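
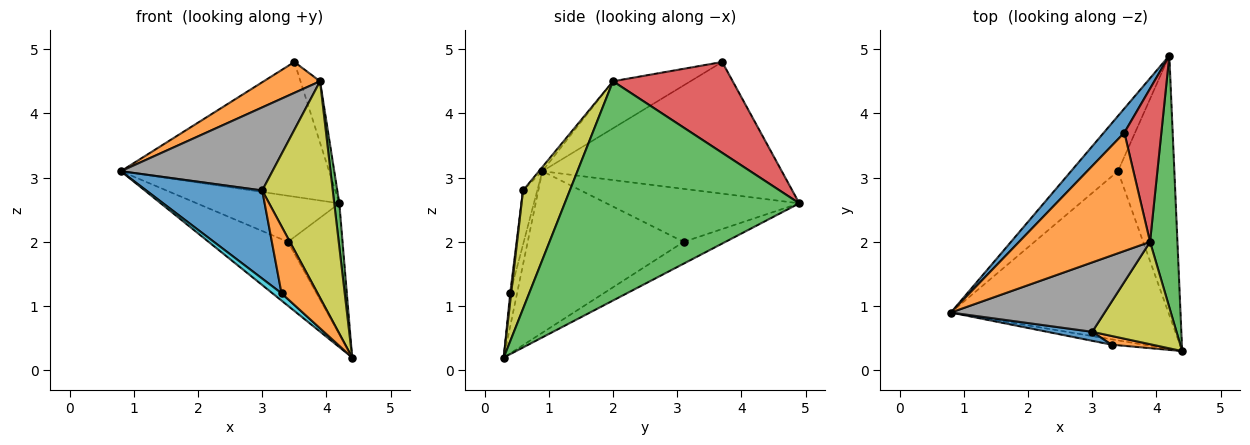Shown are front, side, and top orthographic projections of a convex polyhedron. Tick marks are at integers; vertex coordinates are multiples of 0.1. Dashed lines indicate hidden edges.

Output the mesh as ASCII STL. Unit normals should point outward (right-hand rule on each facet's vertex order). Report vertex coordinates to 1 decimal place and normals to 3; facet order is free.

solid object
 facet normal -0.749 0.652 0.117
  outer loop
   vertex 3.5 3.7 4.8
   vertex 4.2 4.9 2.6
   vertex 0.8 0.9 3.1
  endloop
 endfacet
 facet normal -0.328 -0.239 0.914
  outer loop
   vertex 3.9 2.0 4.5
   vertex 3.5 3.7 4.8
   vertex 0.8 0.9 3.1
  endloop
 endfacet
 facet normal 0.992 -0.021 0.124
  outer loop
   vertex 3.9 2.0 4.5
   vertex 4.4 0.3 0.2
   vertex 4.2 4.9 2.6
  endloop
 endfacet
 facet normal 0.916 0.150 0.373
  outer loop
   vertex 3.9 2.0 4.5
   vertex 4.2 4.9 2.6
   vertex 3.5 3.7 4.8
  endloop
 endfacet
 facet normal -0.571 0.290 -0.768
  outer loop
   vertex 3.4 3.1 2.0
   vertex 4.4 0.3 0.2
   vertex 0.8 0.9 3.1
  endloop
 endfacet
 facet normal -0.655 0.484 -0.580
  outer loop
   vertex 3.4 3.1 2.0
   vertex 0.8 0.9 3.1
   vertex 4.2 4.9 2.6
  endloop
 endfacet
 facet normal -0.326 0.426 -0.844
  outer loop
   vertex 3.4 3.1 2.0
   vertex 4.2 4.9 2.6
   vertex 4.4 0.3 0.2
  endloop
 endfacet
 facet normal -0.017 -0.767 0.641
  outer loop
   vertex 3.0 0.6 2.8
   vertex 3.9 2.0 4.5
   vertex 0.8 0.9 3.1
  endloop
 endfacet
 facet normal 0.514 -0.775 0.366
  outer loop
   vertex 3.0 0.6 2.8
   vertex 4.4 0.3 0.2
   vertex 3.9 2.0 4.5
  endloop
 endfacet
 facet normal -0.521 -0.689 -0.504
  outer loop
   vertex 3.3 0.4 1.2
   vertex 0.8 0.9 3.1
   vertex 4.4 0.3 0.2
  endloop
 endfacet
 facet normal -0.121 -0.988 0.101
  outer loop
   vertex 3.3 0.4 1.2
   vertex 3.0 0.6 2.8
   vertex 0.8 0.9 3.1
  endloop
 endfacet
 facet normal 0.027 -0.991 0.129
  outer loop
   vertex 3.3 0.4 1.2
   vertex 4.4 0.3 0.2
   vertex 3.0 0.6 2.8
  endloop
 endfacet
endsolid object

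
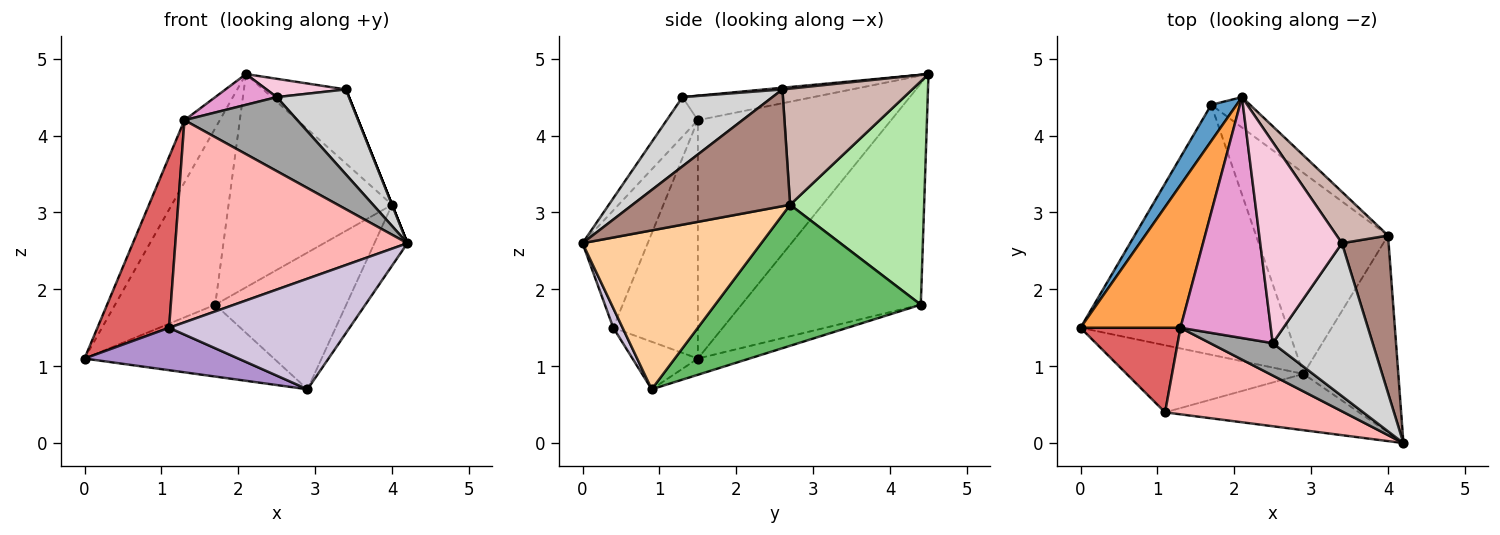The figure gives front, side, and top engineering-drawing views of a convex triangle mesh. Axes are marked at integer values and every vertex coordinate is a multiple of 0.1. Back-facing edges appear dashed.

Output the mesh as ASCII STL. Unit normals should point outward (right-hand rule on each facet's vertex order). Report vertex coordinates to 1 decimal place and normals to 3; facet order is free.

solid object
 facet normal -0.869 0.485 0.100
  outer loop
   vertex 1.7 4.4 1.8
   vertex 0.0 1.5 1.1
   vertex 2.1 4.5 4.8
  endloop
 endfacet
 facet normal -0.075 0.275 -0.958
  outer loop
   vertex 1.7 4.4 1.8
   vertex 2.9 0.9 0.7
   vertex 0.0 1.5 1.1
  endloop
 endfacet
 facet normal -0.909 0.166 0.381
  outer loop
   vertex 1.3 1.5 4.2
   vertex 2.1 4.5 4.8
   vertex 0.0 1.5 1.1
  endloop
 endfacet
 facet normal 0.848 0.157 -0.506
  outer loop
   vertex 4.0 2.7 3.1
   vertex 4.2 0.0 2.6
   vertex 2.9 0.9 0.7
  endloop
 endfacet
 facet normal 0.662 0.422 -0.620
  outer loop
   vertex 4.0 2.7 3.1
   vertex 2.9 0.9 0.7
   vertex 1.7 4.4 1.8
  endloop
 endfacet
 facet normal 0.630 0.769 -0.110
  outer loop
   vertex 4.0 2.7 3.1
   vertex 1.7 4.4 1.8
   vertex 2.1 4.5 4.8
  endloop
 endfacet
 facet normal -0.727 -0.616 0.305
  outer loop
   vertex 1.1 0.4 1.5
   vertex 1.3 1.5 4.2
   vertex 0.0 1.5 1.1
  endloop
 endfacet
 facet normal -0.250 -0.890 0.381
  outer loop
   vertex 1.1 0.4 1.5
   vertex 4.2 0.0 2.6
   vertex 1.3 1.5 4.2
  endloop
 endfacet
 facet normal -0.222 -0.521 -0.824
  outer loop
   vertex 1.1 0.4 1.5
   vertex 0.0 1.5 1.1
   vertex 2.9 0.9 0.7
  endloop
 endfacet
 facet normal 0.046 -0.890 -0.453
  outer loop
   vertex 1.1 0.4 1.5
   vertex 2.9 0.9 0.7
   vertex 4.2 0.0 2.6
  endloop
 endfacet
 facet normal 0.928 0.000 0.371
  outer loop
   vertex 3.4 2.6 4.6
   vertex 4.2 0.0 2.6
   vertex 4.0 2.7 3.1
  endloop
 endfacet
 facet normal 0.790 0.504 0.350
  outer loop
   vertex 3.4 2.6 4.6
   vertex 4.0 2.7 3.1
   vertex 2.1 4.5 4.8
  endloop
 endfacet
 facet normal -0.260 -0.122 0.958
  outer loop
   vertex 2.5 1.3 4.5
   vertex 2.1 4.5 4.8
   vertex 1.3 1.5 4.2
  endloop
 endfacet
 facet normal 0.020 -0.091 0.996
  outer loop
   vertex 2.5 1.3 4.5
   vertex 3.4 2.6 4.6
   vertex 2.1 4.5 4.8
  endloop
 endfacet
 facet normal -0.245 -0.888 0.388
  outer loop
   vertex 2.5 1.3 4.5
   vertex 1.3 1.5 4.2
   vertex 4.2 0.0 2.6
  endloop
 endfacet
 facet normal 0.518 -0.416 0.748
  outer loop
   vertex 2.5 1.3 4.5
   vertex 4.2 0.0 2.6
   vertex 3.4 2.6 4.6
  endloop
 endfacet
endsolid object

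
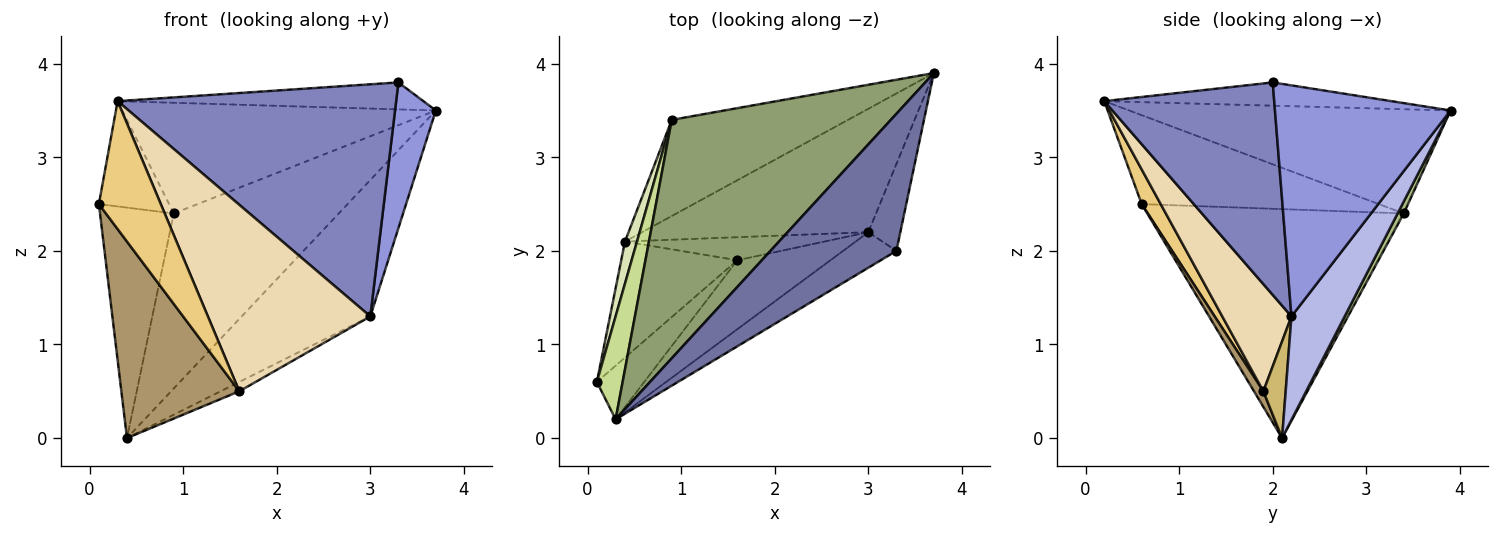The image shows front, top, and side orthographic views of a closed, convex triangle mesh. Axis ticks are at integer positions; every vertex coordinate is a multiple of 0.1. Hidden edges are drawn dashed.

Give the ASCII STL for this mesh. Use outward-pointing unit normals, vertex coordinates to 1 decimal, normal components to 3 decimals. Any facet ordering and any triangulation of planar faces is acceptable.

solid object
 facet normal -0.178 0.190 0.965
  outer loop
   vertex 0.3 0.2 3.6
   vertex 3.3 2.0 3.8
   vertex 3.7 3.9 3.5
  endloop
 endfacet
 facet normal 0.516 -0.846 -0.130
  outer loop
   vertex 3.0 2.2 1.3
   vertex 3.3 2.0 3.8
   vertex 0.3 0.2 3.6
  endloop
 endfacet
 facet normal 0.965 -0.224 -0.134
  outer loop
   vertex 3.0 2.2 1.3
   vertex 3.7 3.9 3.5
   vertex 3.3 2.0 3.8
  endloop
 endfacet
 facet normal 0.293 0.709 -0.641
  outer loop
   vertex 3.0 2.2 1.3
   vertex 0.4 2.1 0.0
   vertex 3.7 3.9 3.5
  endloop
 endfacet
 facet normal -0.396 0.387 0.833
  outer loop
   vertex 0.9 3.4 2.4
   vertex 0.3 0.2 3.6
   vertex 3.7 3.9 3.5
  endloop
 endfacet
 facet normal 0.033 0.876 -0.481
  outer loop
   vertex 0.9 3.4 2.4
   vertex 3.7 3.9 3.5
   vertex 0.4 2.1 0.0
  endloop
 endfacet
 facet normal -0.924 0.274 0.267
  outer loop
   vertex 0.9 3.4 2.4
   vertex 0.1 0.6 2.5
   vertex 0.3 0.2 3.6
  endloop
 endfacet
 facet normal -0.960 0.276 0.050
  outer loop
   vertex 0.9 3.4 2.4
   vertex 0.4 2.1 0.0
   vertex 0.1 0.6 2.5
  endloop
 endfacet
 facet normal 0.068 -0.859 -0.507
  outer loop
   vertex 1.6 1.9 0.5
   vertex 0.1 0.6 2.5
   vertex 0.4 2.1 0.0
  endloop
 endfacet
 facet normal 0.409 0.343 -0.845
  outer loop
   vertex 1.6 1.9 0.5
   vertex 0.4 2.1 0.0
   vertex 3.0 2.2 1.3
  endloop
 endfacet
 facet normal 0.273 -0.887 -0.372
  outer loop
   vertex 1.6 1.9 0.5
   vertex 0.3 0.2 3.6
   vertex 0.1 0.6 2.5
  endloop
 endfacet
 facet normal 0.371 -0.871 -0.322
  outer loop
   vertex 1.6 1.9 0.5
   vertex 3.0 2.2 1.3
   vertex 0.3 0.2 3.6
  endloop
 endfacet
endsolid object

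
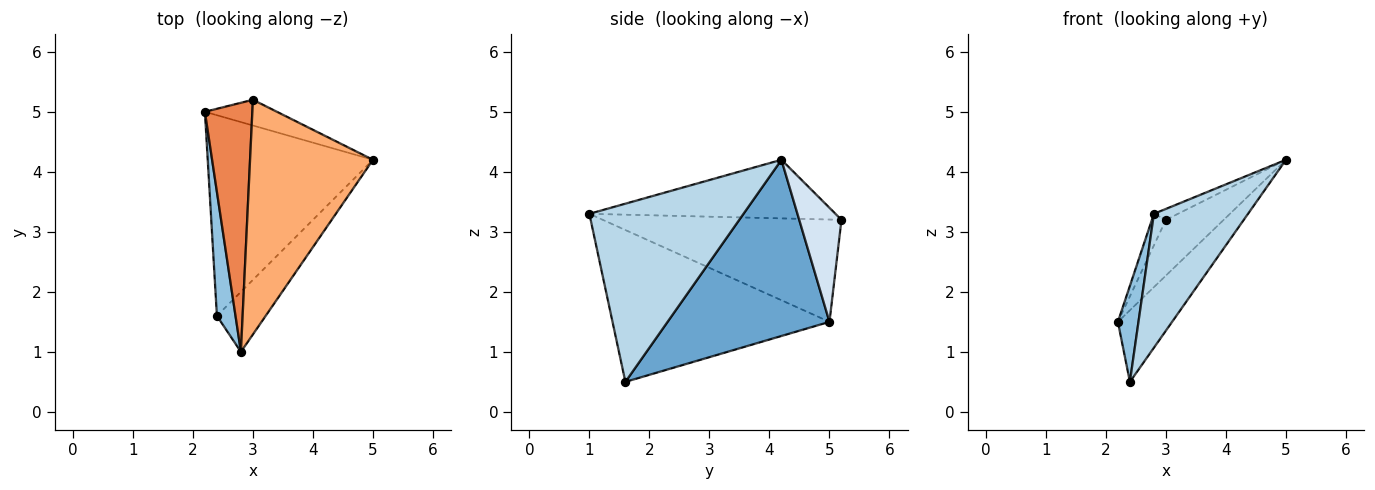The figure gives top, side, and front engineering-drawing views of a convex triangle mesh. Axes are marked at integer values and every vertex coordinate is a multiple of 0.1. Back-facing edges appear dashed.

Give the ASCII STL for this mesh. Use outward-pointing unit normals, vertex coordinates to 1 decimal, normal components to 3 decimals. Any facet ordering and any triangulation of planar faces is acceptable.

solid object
 facet normal 0.709 0.237 -0.665
  outer loop
   vertex 2.4 1.6 0.5
   vertex 2.2 5.0 1.5
   vertex 5.0 4.2 4.2
  endloop
 endfacet
 facet normal -0.988 -0.094 0.121
  outer loop
   vertex 2.4 1.6 0.5
   vertex 2.8 1.0 3.3
   vertex 2.2 5.0 1.5
  endloop
 endfacet
 facet normal 0.831 -0.507 -0.227
  outer loop
   vertex 2.4 1.6 0.5
   vertex 5.0 4.2 4.2
   vertex 2.8 1.0 3.3
  endloop
 endfacet
 facet normal 0.553 0.757 -0.349
  outer loop
   vertex 3.0 5.2 3.2
   vertex 5.0 4.2 4.2
   vertex 2.2 5.0 1.5
  endloop
 endfacet
 facet normal -0.906 0.053 0.420
  outer loop
   vertex 3.0 5.2 3.2
   vertex 2.2 5.0 1.5
   vertex 2.8 1.0 3.3
  endloop
 endfacet
 facet normal -0.430 0.042 0.902
  outer loop
   vertex 3.0 5.2 3.2
   vertex 2.8 1.0 3.3
   vertex 5.0 4.2 4.2
  endloop
 endfacet
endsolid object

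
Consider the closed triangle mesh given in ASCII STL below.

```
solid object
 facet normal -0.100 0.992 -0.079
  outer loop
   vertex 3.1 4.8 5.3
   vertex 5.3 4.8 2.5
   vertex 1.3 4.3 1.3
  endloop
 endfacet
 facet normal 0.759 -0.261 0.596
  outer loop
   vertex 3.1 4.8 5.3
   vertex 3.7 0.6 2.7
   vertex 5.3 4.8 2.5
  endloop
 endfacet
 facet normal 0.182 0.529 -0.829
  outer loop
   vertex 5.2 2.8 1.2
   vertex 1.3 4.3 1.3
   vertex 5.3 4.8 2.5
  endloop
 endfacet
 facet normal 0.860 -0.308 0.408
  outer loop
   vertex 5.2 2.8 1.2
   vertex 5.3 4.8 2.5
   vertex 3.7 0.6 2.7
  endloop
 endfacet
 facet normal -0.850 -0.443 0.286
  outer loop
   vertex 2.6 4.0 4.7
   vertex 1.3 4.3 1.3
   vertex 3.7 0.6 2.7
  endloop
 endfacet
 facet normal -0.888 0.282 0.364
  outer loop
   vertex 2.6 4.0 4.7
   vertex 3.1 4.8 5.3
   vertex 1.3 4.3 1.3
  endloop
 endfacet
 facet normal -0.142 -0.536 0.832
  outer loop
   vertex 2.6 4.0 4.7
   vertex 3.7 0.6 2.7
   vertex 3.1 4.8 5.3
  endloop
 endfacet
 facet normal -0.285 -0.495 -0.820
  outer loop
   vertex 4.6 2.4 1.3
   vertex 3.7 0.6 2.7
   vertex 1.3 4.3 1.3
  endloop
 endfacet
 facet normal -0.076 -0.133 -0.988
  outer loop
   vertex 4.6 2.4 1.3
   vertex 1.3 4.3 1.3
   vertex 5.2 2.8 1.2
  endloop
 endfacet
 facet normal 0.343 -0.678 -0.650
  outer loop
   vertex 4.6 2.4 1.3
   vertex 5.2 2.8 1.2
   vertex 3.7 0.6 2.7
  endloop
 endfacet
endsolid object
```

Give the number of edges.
15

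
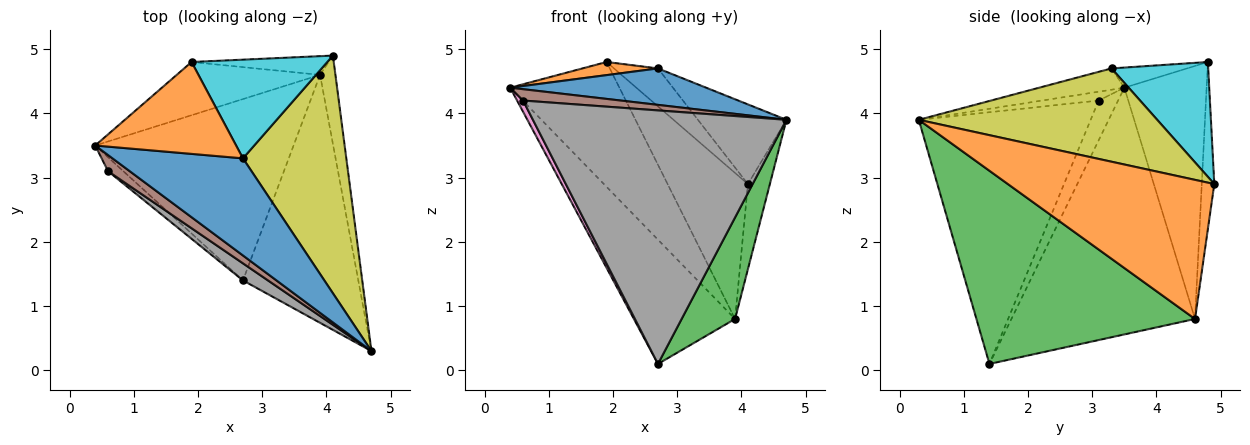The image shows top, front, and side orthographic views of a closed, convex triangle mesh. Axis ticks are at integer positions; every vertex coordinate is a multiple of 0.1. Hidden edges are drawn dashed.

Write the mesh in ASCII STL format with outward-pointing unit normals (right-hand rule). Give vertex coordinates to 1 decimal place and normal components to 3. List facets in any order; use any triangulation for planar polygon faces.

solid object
 facet normal -0.716 0.395 -0.576
  outer loop
   vertex 3.9 4.6 0.8
   vertex 2.7 1.4 0.1
   vertex 0.4 3.5 4.4
  endloop
 endfacet
 facet normal 0.988 0.105 -0.109
  outer loop
   vertex 3.9 4.6 0.8
   vertex 4.1 4.9 2.9
   vertex 4.7 0.3 3.9
  endloop
 endfacet
 facet normal 0.840 -0.205 -0.502
  outer loop
   vertex 3.9 4.6 0.8
   vertex 4.7 0.3 3.9
   vertex 2.7 1.4 0.1
  endloop
 endfacet
 facet normal -0.569 0.756 -0.322
  outer loop
   vertex 1.9 4.8 4.8
   vertex 3.9 4.6 0.8
   vertex 0.4 3.5 4.4
  endloop
 endfacet
 facet normal -0.153 0.980 -0.125
  outer loop
   vertex 1.9 4.8 4.8
   vertex 4.1 4.9 2.9
   vertex 3.9 4.6 0.8
  endloop
 endfacet
 facet normal -0.316 -0.546 0.776
  outer loop
   vertex 0.6 3.1 4.2
   vertex 4.7 0.3 3.9
   vertex 0.4 3.5 4.4
  endloop
 endfacet
 facet normal -0.897 -0.276 -0.345
  outer loop
   vertex 0.6 3.1 4.2
   vertex 0.4 3.5 4.4
   vertex 2.7 1.4 0.1
  endloop
 endfacet
 facet normal -0.560 -0.826 0.056
  outer loop
   vertex 0.6 3.1 4.2
   vertex 2.7 1.4 0.1
   vertex 4.7 0.3 3.9
  endloop
 endfacet
 facet normal 0.650 0.241 0.720
  outer loop
   vertex 2.7 3.3 4.7
   vertex 4.7 0.3 3.9
   vertex 4.1 4.9 2.9
  endloop
 endfacet
 facet normal 0.620 0.282 0.732
  outer loop
   vertex 2.7 3.3 4.7
   vertex 4.1 4.9 2.9
   vertex 1.9 4.8 4.8
  endloop
 endfacet
 facet normal -0.151 -0.347 0.925
  outer loop
   vertex 2.7 3.3 4.7
   vertex 0.4 3.5 4.4
   vertex 4.7 0.3 3.9
  endloop
 endfacet
 facet normal -0.140 -0.140 0.980
  outer loop
   vertex 2.7 3.3 4.7
   vertex 1.9 4.8 4.8
   vertex 0.4 3.5 4.4
  endloop
 endfacet
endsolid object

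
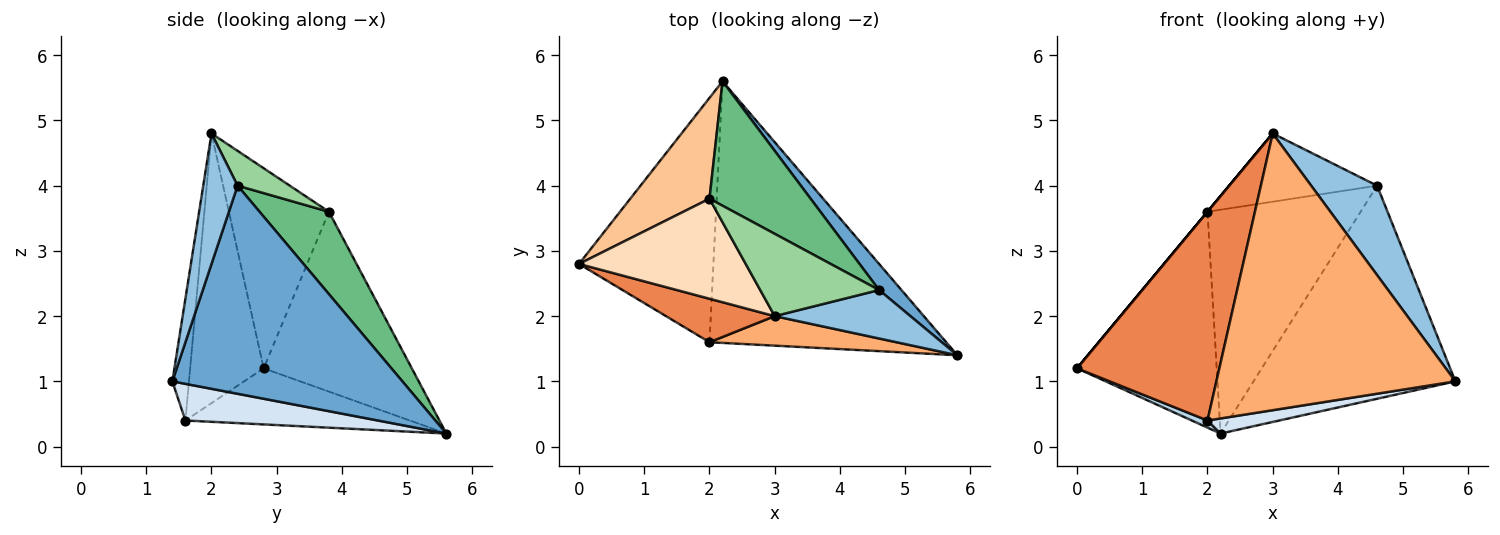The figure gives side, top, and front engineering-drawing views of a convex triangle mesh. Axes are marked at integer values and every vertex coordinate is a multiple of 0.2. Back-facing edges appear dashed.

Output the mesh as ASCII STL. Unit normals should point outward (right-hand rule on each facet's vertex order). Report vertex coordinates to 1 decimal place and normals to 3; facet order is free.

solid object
 facet normal 0.749 0.657 0.081
  outer loop
   vertex 4.6 2.4 4.0
   vertex 5.8 1.4 1.0
   vertex 2.2 5.6 0.2
  endloop
 endfacet
 facet normal 0.416 -0.799 0.433
  outer loop
   vertex 4.6 2.4 4.0
   vertex 3.0 2.0 4.8
   vertex 5.8 1.4 1.0
  endloop
 endfacet
 facet normal -0.385 -0.027 -0.922
  outer loop
   vertex 2.0 1.6 0.4
   vertex 0.0 2.8 1.2
   vertex 2.2 5.6 0.2
  endloop
 endfacet
 facet normal 0.153 -0.057 -0.987
  outer loop
   vertex 2.0 1.6 0.4
   vertex 2.2 5.6 0.2
   vertex 5.8 1.4 1.0
  endloop
 endfacet
 facet normal -0.451 -0.874 0.182
  outer loop
   vertex 2.0 1.6 0.4
   vertex 3.0 2.0 4.8
   vertex 0.0 2.8 1.2
  endloop
 endfacet
 facet normal -0.069 -0.992 0.106
  outer loop
   vertex 2.0 1.6 0.4
   vertex 5.8 1.4 1.0
   vertex 3.0 2.0 4.8
  endloop
 endfacet
 facet normal -0.693 0.653 0.305
  outer loop
   vertex 2.0 3.8 3.6
   vertex 2.2 5.6 0.2
   vertex 0.0 2.8 1.2
  endloop
 endfacet
 facet normal -0.768 0.000 0.640
  outer loop
   vertex 2.0 3.8 3.6
   vertex 0.0 2.8 1.2
   vertex 3.0 2.0 4.8
  endloop
 endfacet
 facet normal 0.368 0.813 0.452
  outer loop
   vertex 2.0 3.8 3.6
   vertex 4.6 2.4 4.0
   vertex 2.2 5.6 0.2
  endloop
 endfacet
 facet normal 0.220 0.623 0.751
  outer loop
   vertex 2.0 3.8 3.6
   vertex 3.0 2.0 4.8
   vertex 4.6 2.4 4.0
  endloop
 endfacet
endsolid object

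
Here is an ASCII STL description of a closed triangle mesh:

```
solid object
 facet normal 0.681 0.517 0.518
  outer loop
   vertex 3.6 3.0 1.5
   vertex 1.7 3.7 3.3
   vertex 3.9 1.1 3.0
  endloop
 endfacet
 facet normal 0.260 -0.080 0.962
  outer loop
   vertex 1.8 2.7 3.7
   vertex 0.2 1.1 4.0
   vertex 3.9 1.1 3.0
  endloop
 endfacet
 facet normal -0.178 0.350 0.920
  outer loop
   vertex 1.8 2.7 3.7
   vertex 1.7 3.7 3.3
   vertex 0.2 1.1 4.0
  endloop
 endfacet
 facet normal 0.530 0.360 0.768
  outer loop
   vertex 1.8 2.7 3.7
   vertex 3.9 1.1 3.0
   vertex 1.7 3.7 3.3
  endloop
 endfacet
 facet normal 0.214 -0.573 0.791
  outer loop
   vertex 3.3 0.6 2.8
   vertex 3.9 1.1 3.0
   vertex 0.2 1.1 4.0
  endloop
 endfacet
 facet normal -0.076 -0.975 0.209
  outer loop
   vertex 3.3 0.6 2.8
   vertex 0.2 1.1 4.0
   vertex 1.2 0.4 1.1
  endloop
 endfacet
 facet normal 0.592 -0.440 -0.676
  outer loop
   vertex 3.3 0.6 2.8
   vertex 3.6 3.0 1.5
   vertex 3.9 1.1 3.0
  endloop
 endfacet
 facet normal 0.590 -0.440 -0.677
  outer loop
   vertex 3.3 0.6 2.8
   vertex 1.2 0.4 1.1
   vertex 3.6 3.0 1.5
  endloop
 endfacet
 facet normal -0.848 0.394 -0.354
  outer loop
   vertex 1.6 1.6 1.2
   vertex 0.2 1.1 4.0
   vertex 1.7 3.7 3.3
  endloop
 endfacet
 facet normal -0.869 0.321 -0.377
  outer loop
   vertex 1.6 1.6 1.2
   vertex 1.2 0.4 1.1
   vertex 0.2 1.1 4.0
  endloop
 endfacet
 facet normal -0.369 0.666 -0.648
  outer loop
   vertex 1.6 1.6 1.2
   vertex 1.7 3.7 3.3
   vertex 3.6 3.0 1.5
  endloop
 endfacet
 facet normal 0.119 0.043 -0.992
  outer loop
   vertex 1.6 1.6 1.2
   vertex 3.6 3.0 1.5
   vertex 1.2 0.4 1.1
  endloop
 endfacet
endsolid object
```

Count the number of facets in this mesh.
12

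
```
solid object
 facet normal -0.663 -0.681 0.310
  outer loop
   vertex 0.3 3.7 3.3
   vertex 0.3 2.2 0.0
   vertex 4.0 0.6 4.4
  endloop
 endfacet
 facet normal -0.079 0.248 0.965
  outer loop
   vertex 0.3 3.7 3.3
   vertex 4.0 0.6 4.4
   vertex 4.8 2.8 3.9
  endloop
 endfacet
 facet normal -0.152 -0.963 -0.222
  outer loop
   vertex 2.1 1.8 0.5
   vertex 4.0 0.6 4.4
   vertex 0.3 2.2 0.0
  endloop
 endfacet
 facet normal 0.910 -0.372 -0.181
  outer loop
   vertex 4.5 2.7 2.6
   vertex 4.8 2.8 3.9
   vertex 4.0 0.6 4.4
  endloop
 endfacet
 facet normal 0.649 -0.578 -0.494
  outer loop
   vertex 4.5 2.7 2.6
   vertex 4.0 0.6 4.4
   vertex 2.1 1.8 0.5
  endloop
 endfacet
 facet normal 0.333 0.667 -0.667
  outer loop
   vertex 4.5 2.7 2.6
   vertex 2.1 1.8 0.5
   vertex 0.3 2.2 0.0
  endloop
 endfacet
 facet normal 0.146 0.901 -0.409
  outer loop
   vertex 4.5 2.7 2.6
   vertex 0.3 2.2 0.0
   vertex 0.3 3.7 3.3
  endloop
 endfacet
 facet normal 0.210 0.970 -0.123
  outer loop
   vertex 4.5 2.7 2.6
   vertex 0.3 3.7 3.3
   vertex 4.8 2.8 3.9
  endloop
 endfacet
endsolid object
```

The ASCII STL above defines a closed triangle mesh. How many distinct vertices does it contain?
6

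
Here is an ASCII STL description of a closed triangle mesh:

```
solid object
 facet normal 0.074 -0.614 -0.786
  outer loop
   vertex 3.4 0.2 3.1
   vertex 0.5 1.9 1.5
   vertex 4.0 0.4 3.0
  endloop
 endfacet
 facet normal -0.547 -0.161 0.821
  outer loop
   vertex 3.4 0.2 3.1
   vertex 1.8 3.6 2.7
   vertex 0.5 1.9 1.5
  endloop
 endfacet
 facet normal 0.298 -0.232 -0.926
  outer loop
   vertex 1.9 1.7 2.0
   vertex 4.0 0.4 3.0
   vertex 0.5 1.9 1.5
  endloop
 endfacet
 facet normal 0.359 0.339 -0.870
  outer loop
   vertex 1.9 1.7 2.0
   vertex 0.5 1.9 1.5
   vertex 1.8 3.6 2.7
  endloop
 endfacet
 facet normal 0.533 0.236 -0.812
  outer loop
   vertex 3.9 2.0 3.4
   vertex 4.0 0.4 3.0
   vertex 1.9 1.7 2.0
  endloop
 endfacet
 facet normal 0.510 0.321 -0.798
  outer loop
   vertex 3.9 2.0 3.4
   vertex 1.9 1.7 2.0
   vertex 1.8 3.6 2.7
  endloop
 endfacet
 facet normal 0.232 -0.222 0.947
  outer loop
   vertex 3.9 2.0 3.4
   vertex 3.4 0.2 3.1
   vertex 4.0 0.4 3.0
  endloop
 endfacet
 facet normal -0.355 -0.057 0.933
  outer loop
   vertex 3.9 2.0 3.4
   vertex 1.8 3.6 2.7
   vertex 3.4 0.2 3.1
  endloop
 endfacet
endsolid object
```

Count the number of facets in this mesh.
8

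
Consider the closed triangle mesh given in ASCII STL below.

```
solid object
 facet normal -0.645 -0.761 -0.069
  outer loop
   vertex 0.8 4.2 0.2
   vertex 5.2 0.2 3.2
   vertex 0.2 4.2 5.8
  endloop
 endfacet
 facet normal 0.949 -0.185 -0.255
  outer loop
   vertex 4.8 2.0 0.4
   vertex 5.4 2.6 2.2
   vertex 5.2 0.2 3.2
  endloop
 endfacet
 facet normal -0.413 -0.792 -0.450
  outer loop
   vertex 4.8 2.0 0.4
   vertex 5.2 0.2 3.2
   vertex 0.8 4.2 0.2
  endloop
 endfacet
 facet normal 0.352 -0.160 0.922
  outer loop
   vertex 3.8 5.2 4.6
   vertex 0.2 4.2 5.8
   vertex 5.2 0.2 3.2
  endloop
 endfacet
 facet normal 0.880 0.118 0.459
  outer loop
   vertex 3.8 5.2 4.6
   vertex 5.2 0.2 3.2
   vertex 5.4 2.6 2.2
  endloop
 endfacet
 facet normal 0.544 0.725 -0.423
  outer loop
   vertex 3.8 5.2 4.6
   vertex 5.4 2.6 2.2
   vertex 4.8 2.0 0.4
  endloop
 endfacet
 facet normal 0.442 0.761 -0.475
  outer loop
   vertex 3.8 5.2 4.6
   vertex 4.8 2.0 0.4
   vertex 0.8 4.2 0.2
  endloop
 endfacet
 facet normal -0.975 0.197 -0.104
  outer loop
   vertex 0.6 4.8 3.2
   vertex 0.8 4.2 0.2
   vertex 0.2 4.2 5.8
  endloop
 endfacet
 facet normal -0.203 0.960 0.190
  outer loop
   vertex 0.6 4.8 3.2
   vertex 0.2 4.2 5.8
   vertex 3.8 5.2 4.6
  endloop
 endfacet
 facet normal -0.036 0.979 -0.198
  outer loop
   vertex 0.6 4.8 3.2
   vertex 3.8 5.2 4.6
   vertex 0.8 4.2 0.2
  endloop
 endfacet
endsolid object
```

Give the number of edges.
15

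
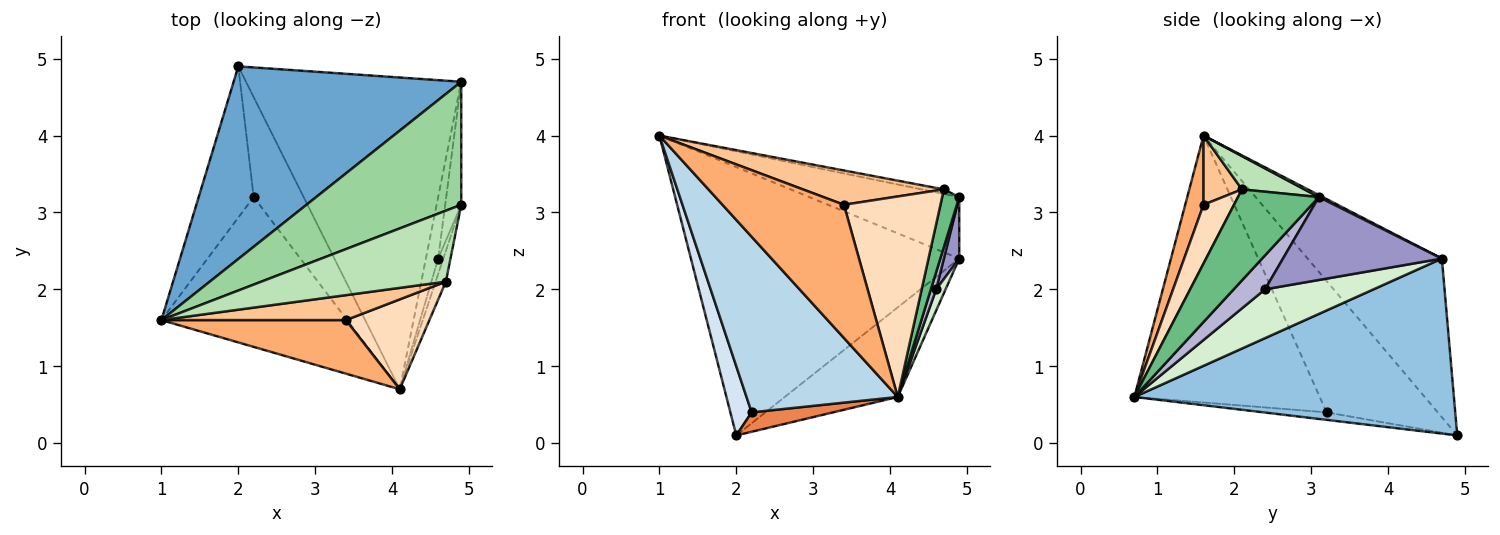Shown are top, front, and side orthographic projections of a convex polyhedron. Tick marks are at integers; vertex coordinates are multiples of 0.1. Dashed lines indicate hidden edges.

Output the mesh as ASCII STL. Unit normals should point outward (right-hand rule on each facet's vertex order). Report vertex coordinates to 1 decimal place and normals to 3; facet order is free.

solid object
 facet normal -0.377 0.753 0.540
  outer loop
   vertex 2.0 4.9 0.1
   vertex 1.0 1.6 4.0
   vertex 4.9 4.7 2.4
  endloop
 endfacet
 facet normal 0.616 0.218 -0.757
  outer loop
   vertex 2.0 4.9 0.1
   vertex 4.9 4.7 2.4
   vertex 4.1 0.7 0.6
  endloop
 endfacet
 facet normal -0.682 -0.556 -0.475
  outer loop
   vertex 2.2 3.2 0.4
   vertex 4.1 0.7 0.6
   vertex 1.0 1.6 4.0
  endloop
 endfacet
 facet normal -0.908 -0.174 -0.380
  outer loop
   vertex 2.2 3.2 0.4
   vertex 1.0 1.6 4.0
   vertex 2.0 4.9 0.1
  endloop
 endfacet
 facet normal -0.146 -0.189 -0.971
  outer loop
   vertex 2.2 3.2 0.4
   vertex 2.0 4.9 0.1
   vertex 4.1 0.7 0.6
  endloop
 endfacet
 facet normal 0.139 -0.919 0.370
  outer loop
   vertex 3.4 1.6 3.1
   vertex 1.0 1.6 4.0
   vertex 4.1 0.7 0.6
  endloop
 endfacet
 facet normal 0.215 -0.790 0.574
  outer loop
   vertex 3.4 1.6 3.1
   vertex 4.7 2.1 3.3
   vertex 1.0 1.6 4.0
  endloop
 endfacet
 facet normal 0.277 -0.877 0.393
  outer loop
   vertex 3.4 1.6 3.1
   vertex 4.1 0.7 0.6
   vertex 4.7 2.1 3.3
  endloop
 endfacet
 facet normal 0.973 -0.205 -0.110
  outer loop
   vertex 4.9 3.1 3.2
   vertex 4.7 2.1 3.3
   vertex 4.1 0.7 0.6
  endloop
 endfacet
 facet normal 0.011 0.447 0.894
  outer loop
   vertex 4.9 3.1 3.2
   vertex 4.9 4.7 2.4
   vertex 1.0 1.6 4.0
  endloop
 endfacet
 facet normal 0.177 0.063 0.982
  outer loop
   vertex 4.9 3.1 3.2
   vertex 1.0 1.6 4.0
   vertex 4.7 2.1 3.3
  endloop
 endfacet
 facet normal 0.966 -0.084 -0.243
  outer loop
   vertex 4.6 2.4 2.0
   vertex 4.1 0.7 0.6
   vertex 4.9 4.7 2.4
  endloop
 endfacet
 facet normal 0.977 -0.095 -0.189
  outer loop
   vertex 4.6 2.4 2.0
   vertex 4.9 4.7 2.4
   vertex 4.9 3.1 3.2
  endloop
 endfacet
 facet normal 0.975 -0.166 -0.147
  outer loop
   vertex 4.6 2.4 2.0
   vertex 4.9 3.1 3.2
   vertex 4.1 0.7 0.6
  endloop
 endfacet
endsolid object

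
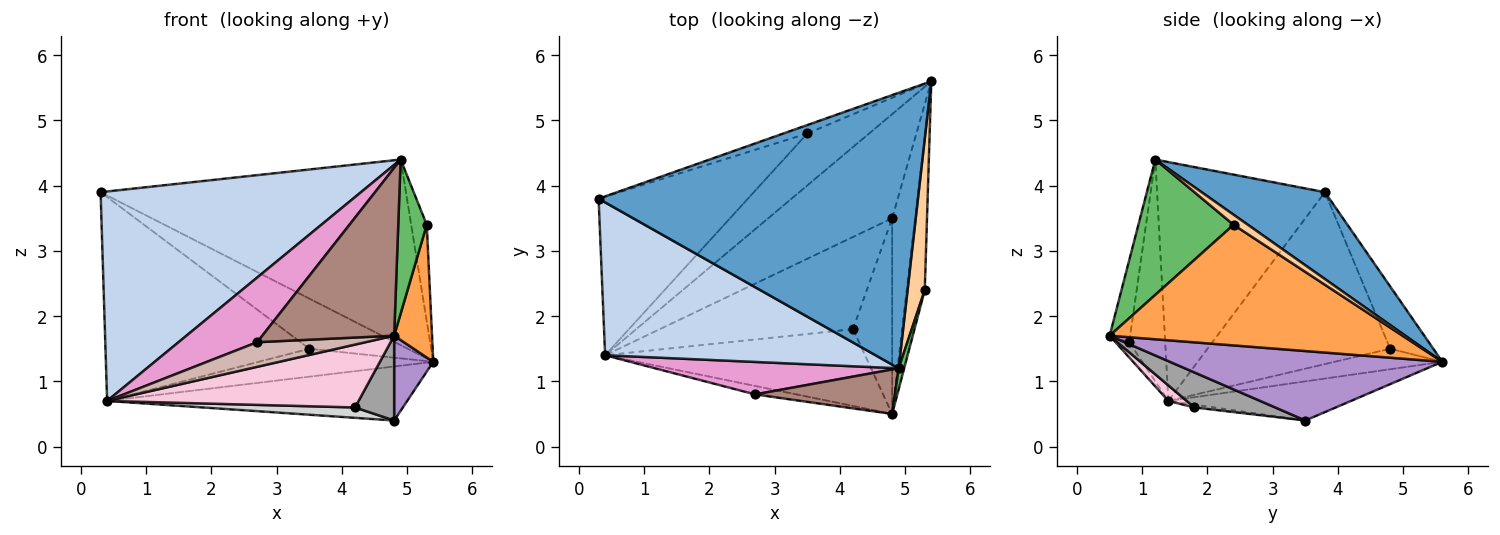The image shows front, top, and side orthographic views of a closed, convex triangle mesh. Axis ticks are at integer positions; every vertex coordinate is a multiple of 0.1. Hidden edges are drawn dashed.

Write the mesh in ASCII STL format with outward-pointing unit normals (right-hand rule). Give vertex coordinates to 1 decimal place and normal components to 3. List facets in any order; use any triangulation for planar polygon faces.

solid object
 facet normal 0.220 0.545 0.809
  outer loop
   vertex 4.9 1.2 4.4
   vertex 5.4 5.6 1.3
   vertex 0.3 3.8 3.9
  endloop
 endfacet
 facet normal -0.462 -0.716 0.523
  outer loop
   vertex 0.4 1.4 0.7
   vertex 4.9 1.2 4.4
   vertex 0.3 3.8 3.9
  endloop
 endfacet
 facet normal 0.981 -0.127 -0.147
  outer loop
   vertex 5.3 2.4 3.4
   vertex 4.8 0.5 1.7
   vertex 5.4 5.6 1.3
  endloop
 endfacet
 facet normal 0.443 0.482 0.756
  outer loop
   vertex 5.3 2.4 3.4
   vertex 5.4 5.6 1.3
   vertex 4.9 1.2 4.4
  endloop
 endfacet
 facet normal 0.957 -0.287 0.039
  outer loop
   vertex 5.3 2.4 3.4
   vertex 4.9 1.2 4.4
   vertex 4.8 0.5 1.7
  endloop
 endfacet
 facet normal -0.397 0.905 -0.152
  outer loop
   vertex 3.5 4.8 1.5
   vertex 0.3 3.8 3.9
   vertex 5.4 5.6 1.3
  endloop
 endfacet
 facet normal -0.577 0.644 -0.501
  outer loop
   vertex 3.5 4.8 1.5
   vertex 0.4 1.4 0.7
   vertex 0.3 3.8 3.9
  endloop
 endfacet
 facet normal -0.280 0.455 -0.845
  outer loop
   vertex 3.5 4.8 1.5
   vertex 5.4 5.6 1.3
   vertex 0.4 1.4 0.7
  endloop
 endfacet
 facet normal 0.941 -0.135 -0.312
  outer loop
   vertex 4.8 3.5 0.4
   vertex 5.4 5.6 1.3
   vertex 4.8 0.5 1.7
  endloop
 endfacet
 facet normal -0.270 0.443 -0.855
  outer loop
   vertex 4.8 3.5 0.4
   vertex 0.4 1.4 0.7
   vertex 5.4 5.6 1.3
  endloop
 endfacet
 facet normal -0.149 -0.956 0.253
  outer loop
   vertex 2.7 0.8 1.6
   vertex 4.8 0.5 1.7
   vertex 4.9 1.2 4.4
  endloop
 endfacet
 facet normal -0.119 -0.939 -0.322
  outer loop
   vertex 2.7 0.8 1.6
   vertex 0.4 1.4 0.7
   vertex 4.8 0.5 1.7
  endloop
 endfacet
 facet normal -0.378 -0.827 0.415
  outer loop
   vertex 2.7 0.8 1.6
   vertex 4.9 1.2 4.4
   vertex 0.4 1.4 0.7
  endloop
 endfacet
 facet normal 0.046 -0.633 -0.773
  outer loop
   vertex 4.2 1.8 0.6
   vertex 4.8 0.5 1.7
   vertex 0.4 1.4 0.7
  endloop
 endfacet
 facet normal 0.634 -0.307 -0.709
  outer loop
   vertex 4.2 1.8 0.6
   vertex 4.8 3.5 0.4
   vertex 4.8 0.5 1.7
  endloop
 endfacet
 facet normal -0.014 -0.112 -0.994
  outer loop
   vertex 4.2 1.8 0.6
   vertex 0.4 1.4 0.7
   vertex 4.8 3.5 0.4
  endloop
 endfacet
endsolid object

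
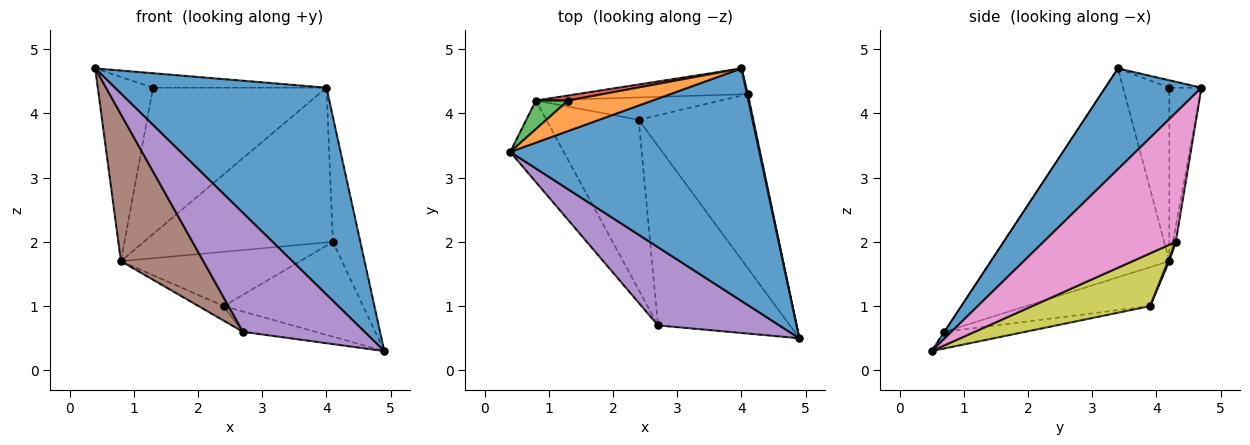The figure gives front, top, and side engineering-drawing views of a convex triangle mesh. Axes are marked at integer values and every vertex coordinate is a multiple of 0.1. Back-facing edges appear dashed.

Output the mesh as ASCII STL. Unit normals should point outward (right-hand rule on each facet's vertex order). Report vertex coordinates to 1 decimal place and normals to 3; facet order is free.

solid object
 facet normal 0.289 -0.636 0.715
  outer loop
   vertex 4.0 4.7 4.4
   vertex 0.4 3.4 4.7
   vertex 4.9 0.5 0.3
  endloop
 endfacet
 facet normal -0.079 0.427 0.901
  outer loop
   vertex 1.3 4.2 4.4
   vertex 0.4 3.4 4.7
   vertex 4.0 4.7 4.4
  endloop
 endfacet
 facet normal -0.637 0.761 0.118
  outer loop
   vertex 0.8 4.2 1.7
   vertex 0.4 3.4 4.7
   vertex 1.3 4.2 4.4
  endloop
 endfacet
 facet normal -0.182 0.983 0.034
  outer loop
   vertex 0.8 4.2 1.7
   vertex 1.3 4.2 4.4
   vertex 4.0 4.7 4.4
  endloop
 endfacet
 facet normal -0.001 -0.835 0.550
  outer loop
   vertex 2.7 0.7 0.6
   vertex 4.9 0.5 0.3
   vertex 0.4 3.4 4.7
  endloop
 endfacet
 facet normal -0.884 -0.409 -0.227
  outer loop
   vertex 2.7 0.7 0.6
   vertex 0.4 3.4 4.7
   vertex 0.8 4.2 1.7
  endloop
 endfacet
 facet normal 0.979 0.203 0.007
  outer loop
   vertex 4.1 4.3 2.0
   vertex 4.0 4.7 4.4
   vertex 4.9 0.5 0.3
  endloop
 endfacet
 facet normal -0.015 0.986 -0.165
  outer loop
   vertex 4.1 4.3 2.0
   vertex 0.8 4.2 1.7
   vertex 4.0 4.7 4.4
  endloop
 endfacet
 facet normal 0.375 0.443 -0.814
  outer loop
   vertex 2.4 3.9 1.0
   vertex 4.1 4.3 2.0
   vertex 4.9 0.5 0.3
  endloop
 endfacet
 facet normal 0.007 0.925 -0.381
  outer loop
   vertex 2.4 3.9 1.0
   vertex 0.8 4.2 1.7
   vertex 4.1 4.3 2.0
  endloop
 endfacet
 facet normal -0.124 0.112 -0.986
  outer loop
   vertex 2.4 3.9 1.0
   vertex 4.9 0.5 0.3
   vertex 2.7 0.7 0.6
  endloop
 endfacet
 facet normal -0.387 0.079 -0.919
  outer loop
   vertex 2.4 3.9 1.0
   vertex 2.7 0.7 0.6
   vertex 0.8 4.2 1.7
  endloop
 endfacet
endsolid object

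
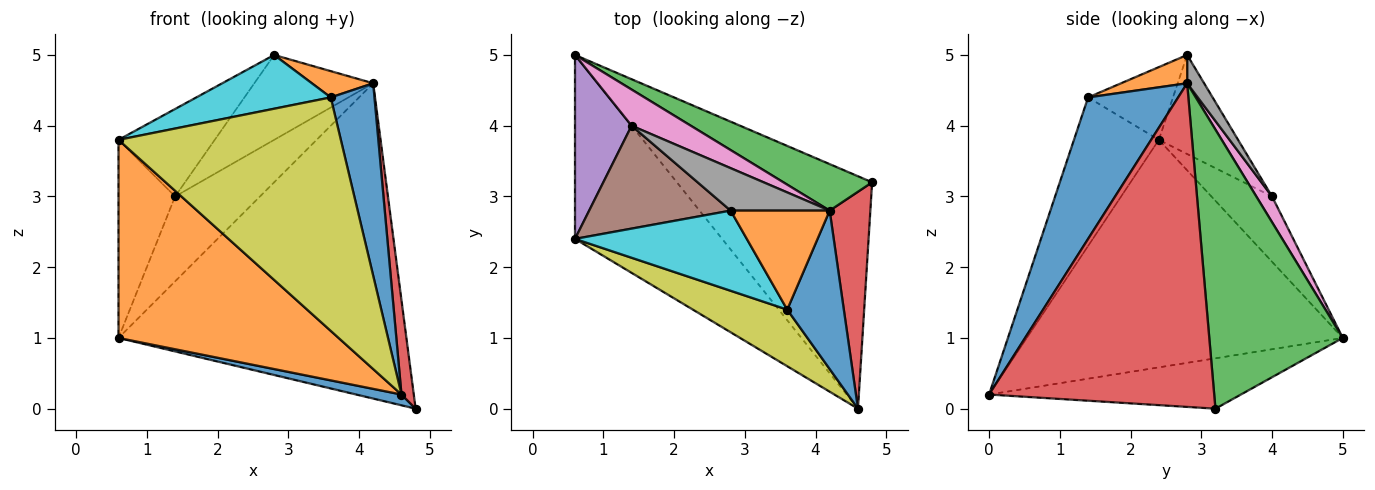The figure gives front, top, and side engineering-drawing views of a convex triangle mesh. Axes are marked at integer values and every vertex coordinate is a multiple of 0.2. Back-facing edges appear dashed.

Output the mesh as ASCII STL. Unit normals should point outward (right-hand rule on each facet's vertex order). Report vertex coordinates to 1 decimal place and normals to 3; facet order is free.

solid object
 facet normal -0.250 -0.045 -0.967
  outer loop
   vertex 4.6 0.0 0.2
   vertex 0.6 5.0 1.0
   vertex 4.8 3.2 0.0
  endloop
 endfacet
 facet normal -0.725 -0.505 -0.469
  outer loop
   vertex 0.6 2.4 3.8
   vertex 0.6 5.0 1.0
   vertex 4.6 0.0 0.2
  endloop
 endfacet
 facet normal 0.417 0.899 0.133
  outer loop
   vertex 4.2 2.8 4.6
   vertex 4.8 3.2 0.0
   vertex 0.6 5.0 1.0
  endloop
 endfacet
 facet normal 0.991 -0.054 0.125
  outer loop
   vertex 4.2 2.8 4.6
   vertex 4.6 0.0 0.2
   vertex 4.8 3.2 0.0
  endloop
 endfacet
 facet normal -0.618 0.576 0.535
  outer loop
   vertex 1.4 4.0 3.0
   vertex 0.6 5.0 1.0
   vertex 0.6 2.4 3.8
  endloop
 endfacet
 facet normal -0.471 0.571 0.672
  outer loop
   vertex 1.4 4.0 3.0
   vertex 0.6 2.4 3.8
   vertex 2.8 2.8 5.0
  endloop
 endfacet
 facet normal 0.168 0.907 0.386
  outer loop
   vertex 1.4 4.0 3.0
   vertex 4.2 2.8 4.6
   vertex 0.6 5.0 1.0
  endloop
 endfacet
 facet normal 0.127 0.887 0.444
  outer loop
   vertex 1.4 4.0 3.0
   vertex 2.8 2.8 5.0
   vertex 4.2 2.8 4.6
  endloop
 endfacet
 facet normal -0.348 -0.911 0.221
  outer loop
   vertex 3.6 1.4 4.4
   vertex 0.6 2.4 3.8
   vertex 4.6 0.0 0.2
  endloop
 endfacet
 facet normal -0.332 -0.525 0.783
  outer loop
   vertex 3.6 1.4 4.4
   vertex 2.8 2.8 5.0
   vertex 0.6 2.4 3.8
  endloop
 endfacet
 facet normal 0.846 -0.411 0.339
  outer loop
   vertex 3.6 1.4 4.4
   vertex 4.6 0.0 0.2
   vertex 4.2 2.8 4.6
  endloop
 endfacet
 facet normal 0.266 -0.247 0.932
  outer loop
   vertex 3.6 1.4 4.4
   vertex 4.2 2.8 4.6
   vertex 2.8 2.8 5.0
  endloop
 endfacet
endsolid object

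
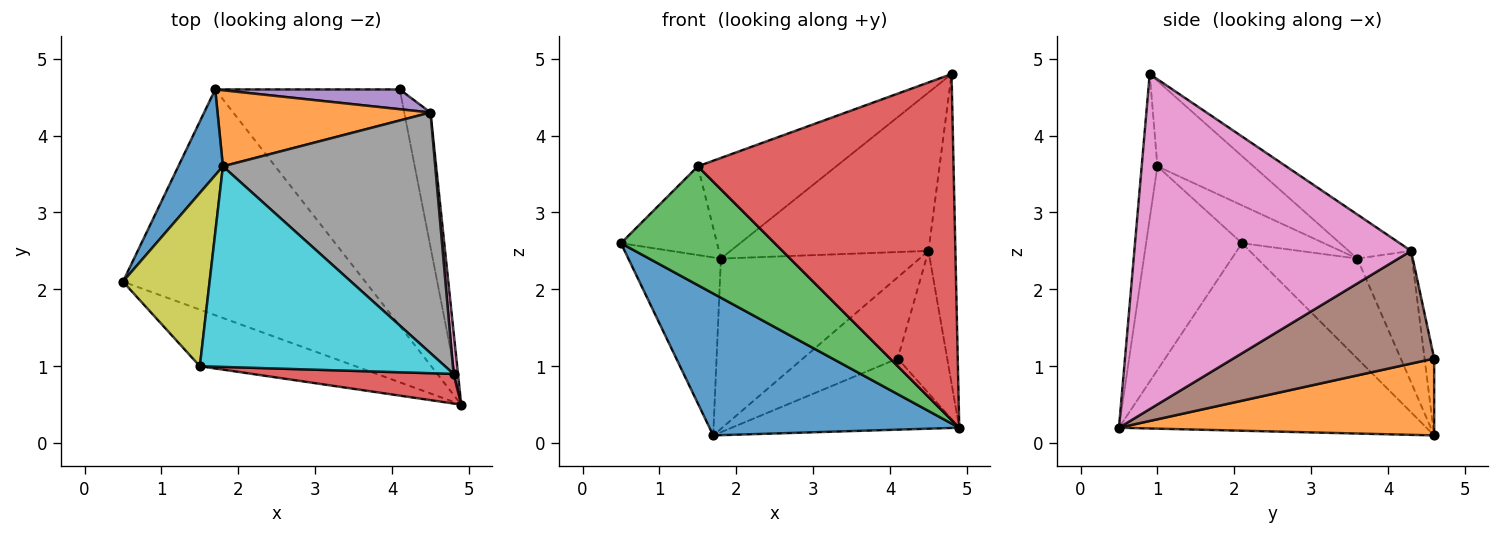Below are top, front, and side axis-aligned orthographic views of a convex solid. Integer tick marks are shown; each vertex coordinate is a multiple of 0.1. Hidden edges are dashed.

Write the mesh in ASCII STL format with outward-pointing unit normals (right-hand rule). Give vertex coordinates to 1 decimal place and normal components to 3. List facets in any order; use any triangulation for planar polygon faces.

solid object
 facet normal -0.548 -0.445 -0.708
  outer loop
   vertex 1.7 4.6 0.1
   vertex 4.9 0.5 0.2
   vertex 0.5 2.1 2.6
  endloop
 endfacet
 facet normal 0.371 0.268 -0.889
  outer loop
   vertex 1.7 4.6 0.1
   vertex 4.1 4.6 1.1
   vertex 4.9 0.5 0.2
  endloop
 endfacet
 facet normal -0.491 -0.787 -0.375
  outer loop
   vertex 1.5 1.0 3.6
   vertex 0.5 2.1 2.6
   vertex 4.9 0.5 0.2
  endloop
 endfacet
 facet normal -0.061 -0.994 0.085
  outer loop
   vertex 1.5 1.0 3.6
   vertex 4.9 0.5 0.2
   vertex 4.8 0.9 4.8
  endloop
 endfacet
 facet normal -0.098 0.967 0.235
  outer loop
   vertex 4.5 4.3 2.5
   vertex 4.1 4.6 1.1
   vertex 1.7 4.6 0.1
  endloop
 endfacet
 facet normal 0.947 0.233 -0.221
  outer loop
   vertex 4.5 4.3 2.5
   vertex 4.9 0.5 0.2
   vertex 4.1 4.6 1.1
  endloop
 endfacet
 facet normal 0.995 0.097 0.013
  outer loop
   vertex 4.5 4.3 2.5
   vertex 4.8 0.9 4.8
   vertex 4.9 0.5 0.2
  endloop
 endfacet
 facet normal -0.171 0.542 0.823
  outer loop
   vertex 1.8 3.6 2.4
   vertex 4.8 0.9 4.8
   vertex 4.5 4.3 2.5
  endloop
 endfacet
 facet normal -0.362 0.425 0.830
  outer loop
   vertex 1.8 3.6 2.4
   vertex 0.5 2.1 2.6
   vertex 1.5 1.0 3.6
  endloop
 endfacet
 facet normal -0.297 0.428 0.853
  outer loop
   vertex 1.8 3.6 2.4
   vertex 1.5 1.0 3.6
   vertex 4.8 0.9 4.8
  endloop
 endfacet
 facet normal -0.697 0.646 0.311
  outer loop
   vertex 1.8 3.6 2.4
   vertex 1.7 4.6 0.1
   vertex 0.5 2.1 2.6
  endloop
 endfacet
 facet normal -0.244 0.885 0.396
  outer loop
   vertex 1.8 3.6 2.4
   vertex 4.5 4.3 2.5
   vertex 1.7 4.6 0.1
  endloop
 endfacet
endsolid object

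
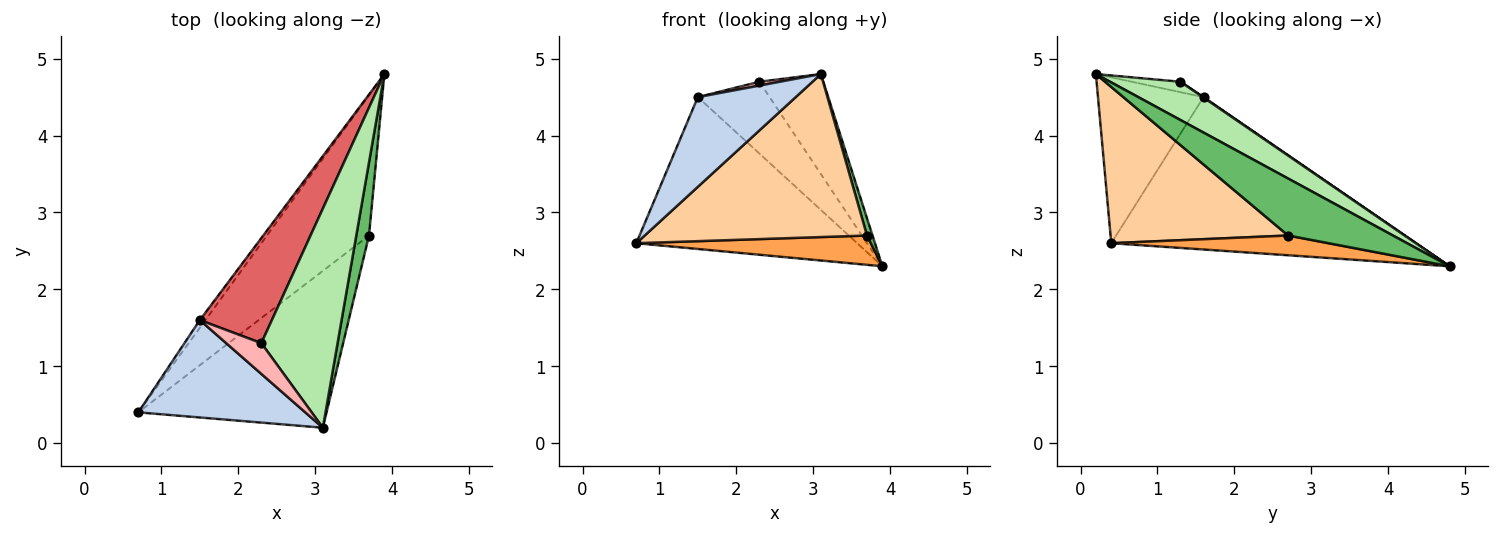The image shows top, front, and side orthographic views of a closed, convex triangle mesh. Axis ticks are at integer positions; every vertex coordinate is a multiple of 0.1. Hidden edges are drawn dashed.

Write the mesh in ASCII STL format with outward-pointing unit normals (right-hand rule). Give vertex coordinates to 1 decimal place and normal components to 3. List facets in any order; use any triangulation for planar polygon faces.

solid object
 facet normal -0.809 0.587 -0.030
  outer loop
   vertex 1.5 1.6 4.5
   vertex 3.9 4.8 2.3
   vertex 0.7 0.4 2.6
  endloop
 endfacet
 facet normal -0.590 -0.547 0.594
  outer loop
   vertex 1.5 1.6 4.5
   vertex 0.7 0.4 2.6
   vertex 3.1 0.2 4.8
  endloop
 endfacet
 facet normal 0.186 -0.201 -0.962
  outer loop
   vertex 3.7 2.7 2.7
   vertex 0.7 0.4 2.6
   vertex 3.9 4.8 2.3
  endloop
 endfacet
 facet normal 0.499 -0.625 -0.601
  outer loop
   vertex 3.7 2.7 2.7
   vertex 3.1 0.2 4.8
   vertex 0.7 0.4 2.6
  endloop
 endfacet
 facet normal 0.975 -0.051 0.217
  outer loop
   vertex 3.7 2.7 2.7
   vertex 3.9 4.8 2.3
   vertex 3.1 0.2 4.8
  endloop
 endfacet
 facet normal 0.416 0.377 0.828
  outer loop
   vertex 2.3 1.3 4.7
   vertex 3.1 0.2 4.8
   vertex 3.9 4.8 2.3
  endloop
 endfacet
 facet normal 0.005 0.564 0.826
  outer loop
   vertex 2.3 1.3 4.7
   vertex 3.9 4.8 2.3
   vertex 1.5 1.6 4.5
  endloop
 endfacet
 facet normal -0.283 -0.119 0.952
  outer loop
   vertex 2.3 1.3 4.7
   vertex 1.5 1.6 4.5
   vertex 3.1 0.2 4.8
  endloop
 endfacet
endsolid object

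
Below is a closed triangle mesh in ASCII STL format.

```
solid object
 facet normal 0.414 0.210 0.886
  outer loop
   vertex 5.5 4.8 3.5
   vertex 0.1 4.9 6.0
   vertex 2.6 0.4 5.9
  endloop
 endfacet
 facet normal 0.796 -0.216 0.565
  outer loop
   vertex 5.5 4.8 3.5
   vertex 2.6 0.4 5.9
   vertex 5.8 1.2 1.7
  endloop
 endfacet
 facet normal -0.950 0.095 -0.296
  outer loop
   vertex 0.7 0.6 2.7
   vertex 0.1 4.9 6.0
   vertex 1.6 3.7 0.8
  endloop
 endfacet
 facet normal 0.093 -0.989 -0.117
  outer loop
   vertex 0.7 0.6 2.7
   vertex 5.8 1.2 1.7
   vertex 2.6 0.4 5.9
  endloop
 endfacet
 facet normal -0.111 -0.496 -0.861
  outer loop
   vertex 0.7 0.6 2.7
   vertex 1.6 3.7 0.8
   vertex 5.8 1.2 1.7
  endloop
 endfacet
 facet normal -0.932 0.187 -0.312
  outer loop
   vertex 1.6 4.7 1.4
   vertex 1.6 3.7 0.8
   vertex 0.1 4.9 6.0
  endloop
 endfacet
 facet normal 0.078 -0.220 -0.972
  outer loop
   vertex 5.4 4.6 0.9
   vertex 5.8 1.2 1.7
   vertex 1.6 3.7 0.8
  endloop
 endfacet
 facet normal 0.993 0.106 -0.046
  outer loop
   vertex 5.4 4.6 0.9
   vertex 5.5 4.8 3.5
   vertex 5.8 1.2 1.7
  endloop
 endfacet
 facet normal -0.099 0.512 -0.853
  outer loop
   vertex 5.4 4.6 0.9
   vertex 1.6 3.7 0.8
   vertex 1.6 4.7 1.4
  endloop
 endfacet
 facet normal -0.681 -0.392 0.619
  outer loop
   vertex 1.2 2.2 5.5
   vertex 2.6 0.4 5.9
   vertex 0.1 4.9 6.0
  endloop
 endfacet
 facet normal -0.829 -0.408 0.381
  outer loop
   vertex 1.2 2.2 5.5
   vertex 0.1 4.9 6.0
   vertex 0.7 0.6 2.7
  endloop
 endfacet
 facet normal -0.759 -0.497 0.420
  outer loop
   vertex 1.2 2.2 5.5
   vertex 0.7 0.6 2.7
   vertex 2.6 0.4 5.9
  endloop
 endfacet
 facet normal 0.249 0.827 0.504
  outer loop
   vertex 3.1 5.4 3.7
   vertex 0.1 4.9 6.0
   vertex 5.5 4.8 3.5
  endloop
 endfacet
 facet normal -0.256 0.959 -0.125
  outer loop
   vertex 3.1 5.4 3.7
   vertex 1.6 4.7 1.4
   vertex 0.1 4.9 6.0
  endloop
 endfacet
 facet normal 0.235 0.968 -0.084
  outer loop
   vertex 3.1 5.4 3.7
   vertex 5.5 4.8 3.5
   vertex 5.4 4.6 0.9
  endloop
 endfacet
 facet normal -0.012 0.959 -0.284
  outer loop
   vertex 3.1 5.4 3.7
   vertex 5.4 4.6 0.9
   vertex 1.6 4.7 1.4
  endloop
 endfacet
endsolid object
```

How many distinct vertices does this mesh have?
10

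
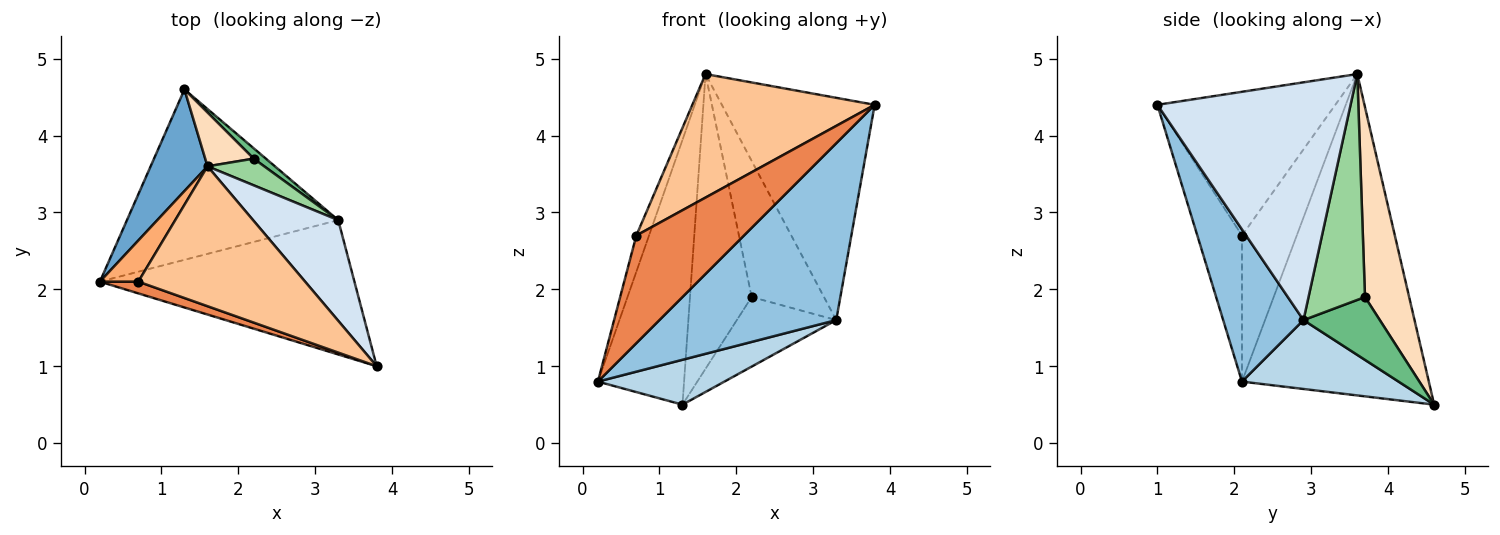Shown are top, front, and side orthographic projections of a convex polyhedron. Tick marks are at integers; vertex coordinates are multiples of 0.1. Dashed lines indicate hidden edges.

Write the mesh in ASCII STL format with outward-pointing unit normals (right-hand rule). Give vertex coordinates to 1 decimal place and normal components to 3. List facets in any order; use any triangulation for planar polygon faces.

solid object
 facet normal -0.897 0.414 0.159
  outer loop
   vertex 1.6 3.6 4.8
   vertex 1.3 4.6 0.5
   vertex 0.2 2.1 0.8
  endloop
 endfacet
 facet normal 0.340 -0.749 -0.569
  outer loop
   vertex 3.3 2.9 1.6
   vertex 3.8 1.0 4.4
   vertex 0.2 2.1 0.8
  endloop
 endfacet
 facet normal 0.301 -0.243 -0.922
  outer loop
   vertex 3.3 2.9 1.6
   vertex 0.2 2.1 0.8
   vertex 1.3 4.6 0.5
  endloop
 endfacet
 facet normal 0.755 0.597 0.270
  outer loop
   vertex 3.3 2.9 1.6
   vertex 1.6 3.6 4.8
   vertex 3.8 1.0 4.4
  endloop
 endfacet
 facet normal -0.381 -0.919 0.100
  outer loop
   vertex 0.7 2.1 2.7
   vertex 0.2 2.1 0.8
   vertex 3.8 1.0 4.4
  endloop
 endfacet
 facet normal -0.944 0.219 0.248
  outer loop
   vertex 0.7 2.1 2.7
   vertex 1.6 3.6 4.8
   vertex 0.2 2.1 0.8
  endloop
 endfacet
 facet normal -0.543 -0.556 0.630
  outer loop
   vertex 0.7 2.1 2.7
   vertex 3.8 1.0 4.4
   vertex 1.6 3.6 4.8
  endloop
 endfacet
 facet normal 0.576 0.804 0.147
  outer loop
   vertex 2.2 3.7 1.9
   vertex 1.3 4.6 0.5
   vertex 1.6 3.6 4.8
  endloop
 endfacet
 facet normal 0.605 0.788 0.117
  outer loop
   vertex 2.2 3.7 1.9
   vertex 3.3 2.9 1.6
   vertex 1.3 4.6 0.5
  endloop
 endfacet
 facet normal 0.608 0.779 0.153
  outer loop
   vertex 2.2 3.7 1.9
   vertex 1.6 3.6 4.8
   vertex 3.3 2.9 1.6
  endloop
 endfacet
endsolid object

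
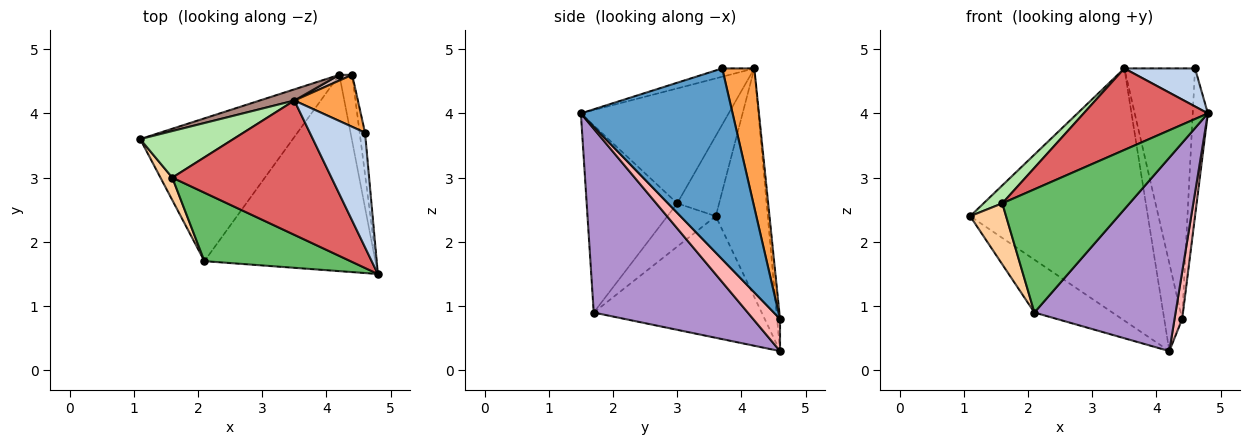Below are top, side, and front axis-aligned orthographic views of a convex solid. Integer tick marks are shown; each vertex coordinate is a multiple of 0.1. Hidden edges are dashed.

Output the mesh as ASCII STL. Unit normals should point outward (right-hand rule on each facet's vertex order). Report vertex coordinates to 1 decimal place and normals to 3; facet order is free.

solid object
 facet normal 0.995 0.099 -0.028
  outer loop
   vertex 4.6 3.7 4.7
   vertex 4.8 1.5 4.0
   vertex 4.4 4.6 0.8
  endloop
 endfacet
 facet normal -0.142 -0.312 0.940
  outer loop
   vertex 4.6 3.7 4.7
   vertex 3.5 4.2 4.7
   vertex 4.8 1.5 4.0
  endloop
 endfacet
 facet normal 0.407 0.895 0.186
  outer loop
   vertex 4.6 3.7 4.7
   vertex 4.4 4.6 0.8
   vertex 3.5 4.2 4.7
  endloop
 endfacet
 facet normal -0.784 -0.582 0.214
  outer loop
   vertex 1.6 3.0 2.6
   vertex 1.1 3.6 2.4
   vertex 2.1 1.7 0.9
  endloop
 endfacet
 facet normal -0.528 -0.742 0.412
  outer loop
   vertex 1.6 3.0 2.6
   vertex 2.1 1.7 0.9
   vertex 4.8 1.5 4.0
  endloop
 endfacet
 facet normal -0.627 -0.280 0.727
  outer loop
   vertex 1.6 3.0 2.6
   vertex 3.5 4.2 4.7
   vertex 1.1 3.6 2.4
  endloop
 endfacet
 facet normal -0.525 -0.441 0.727
  outer loop
   vertex 1.6 3.0 2.6
   vertex 4.8 1.5 4.0
   vertex 3.5 4.2 4.7
  endloop
 endfacet
 facet normal 0.898 -0.255 -0.359
  outer loop
   vertex 4.2 4.6 0.3
   vertex 4.4 4.6 0.8
   vertex 4.8 1.5 4.0
  endloop
 endfacet
 facet normal 0.608 -0.557 -0.565
  outer loop
   vertex 4.2 4.6 0.3
   vertex 4.8 1.5 4.0
   vertex 2.1 1.7 0.9
  endloop
 endfacet
 facet normal -0.599 0.278 -0.751
  outer loop
   vertex 4.2 4.6 0.3
   vertex 2.1 1.7 0.9
   vertex 1.1 3.6 2.4
  endloop
 endfacet
 facet normal -0.281 0.959 0.043
  outer loop
   vertex 4.2 4.6 0.3
   vertex 1.1 3.6 2.4
   vertex 3.5 4.2 4.7
  endloop
 endfacet
 facet normal -0.160 0.985 0.064
  outer loop
   vertex 4.2 4.6 0.3
   vertex 3.5 4.2 4.7
   vertex 4.4 4.6 0.8
  endloop
 endfacet
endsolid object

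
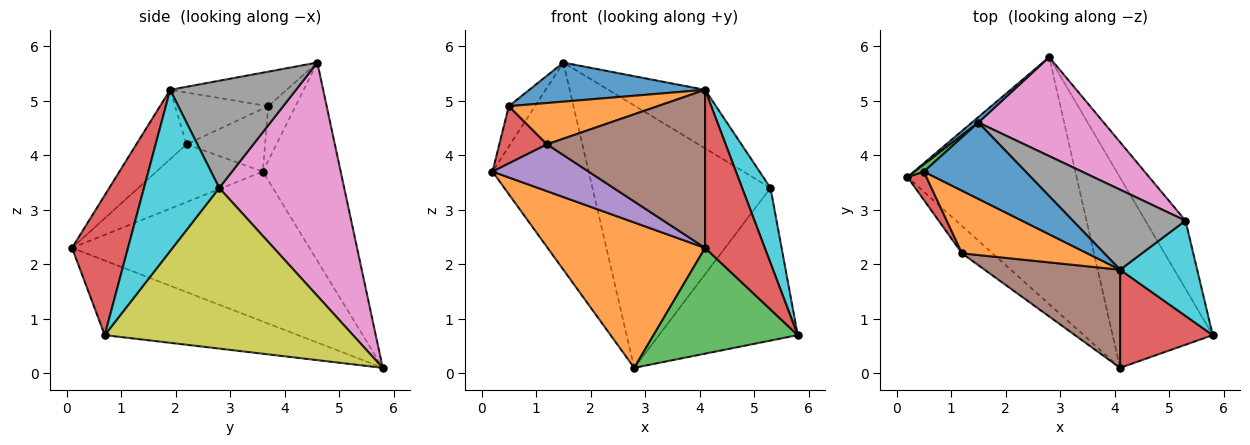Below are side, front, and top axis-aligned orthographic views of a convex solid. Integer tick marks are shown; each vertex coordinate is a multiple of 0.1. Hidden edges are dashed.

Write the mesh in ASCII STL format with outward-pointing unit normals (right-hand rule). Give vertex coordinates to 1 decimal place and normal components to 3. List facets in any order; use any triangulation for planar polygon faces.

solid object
 facet normal -0.629 0.777 0.020
  outer loop
   vertex 1.5 4.6 5.7
   vertex 2.8 5.8 0.1
   vertex 0.2 3.6 3.7
  endloop
 endfacet
 facet normal -0.607 -0.403 -0.685
  outer loop
   vertex 4.1 0.1 2.3
   vertex 0.2 3.6 3.7
   vertex 2.8 5.8 0.1
  endloop
 endfacet
 facet normal -0.546 -0.407 -0.732
  outer loop
   vertex 4.1 0.1 2.3
   vertex 2.8 5.8 0.1
   vertex 5.8 0.7 0.7
  endloop
 endfacet
 facet normal 0.623 -0.665 0.413
  outer loop
   vertex 4.1 0.1 2.3
   vertex 5.8 0.7 0.7
   vertex 4.1 1.9 5.2
  endloop
 endfacet
 facet normal -0.691 -0.624 -0.365
  outer loop
   vertex 1.2 2.2 4.2
   vertex 0.2 3.6 3.7
   vertex 4.1 0.1 2.3
  endloop
 endfacet
 facet normal -0.260 -0.820 0.509
  outer loop
   vertex 1.2 2.2 4.2
   vertex 4.1 0.1 2.3
   vertex 4.1 1.9 5.2
  endloop
 endfacet
 facet normal 0.549 0.782 0.295
  outer loop
   vertex 5.3 2.8 3.4
   vertex 2.8 5.8 0.1
   vertex 1.5 4.6 5.7
  endloop
 endfacet
 facet normal 0.609 0.468 0.640
  outer loop
   vertex 5.3 2.8 3.4
   vertex 1.5 4.6 5.7
   vertex 4.1 1.9 5.2
  endloop
 endfacet
 facet normal 0.853 0.477 -0.213
  outer loop
   vertex 5.3 2.8 3.4
   vertex 5.8 0.7 0.7
   vertex 2.8 5.8 0.1
  endloop
 endfacet
 facet normal 0.854 -0.322 0.408
  outer loop
   vertex 5.3 2.8 3.4
   vertex 4.1 1.9 5.2
   vertex 5.8 0.7 0.7
  endloop
 endfacet
 facet normal -0.289 -0.436 0.852
  outer loop
   vertex 0.5 3.7 4.9
   vertex 4.1 1.9 5.2
   vertex 1.5 4.6 5.7
  endloop
 endfacet
 facet normal -0.326 -0.520 0.789
  outer loop
   vertex 0.5 3.7 4.9
   vertex 1.2 2.2 4.2
   vertex 4.1 1.9 5.2
  endloop
 endfacet
 facet normal -0.716 0.687 0.122
  outer loop
   vertex 0.5 3.7 4.9
   vertex 1.5 4.6 5.7
   vertex 0.2 3.6 3.7
  endloop
 endfacet
 facet normal -0.828 -0.503 0.249
  outer loop
   vertex 0.5 3.7 4.9
   vertex 0.2 3.6 3.7
   vertex 1.2 2.2 4.2
  endloop
 endfacet
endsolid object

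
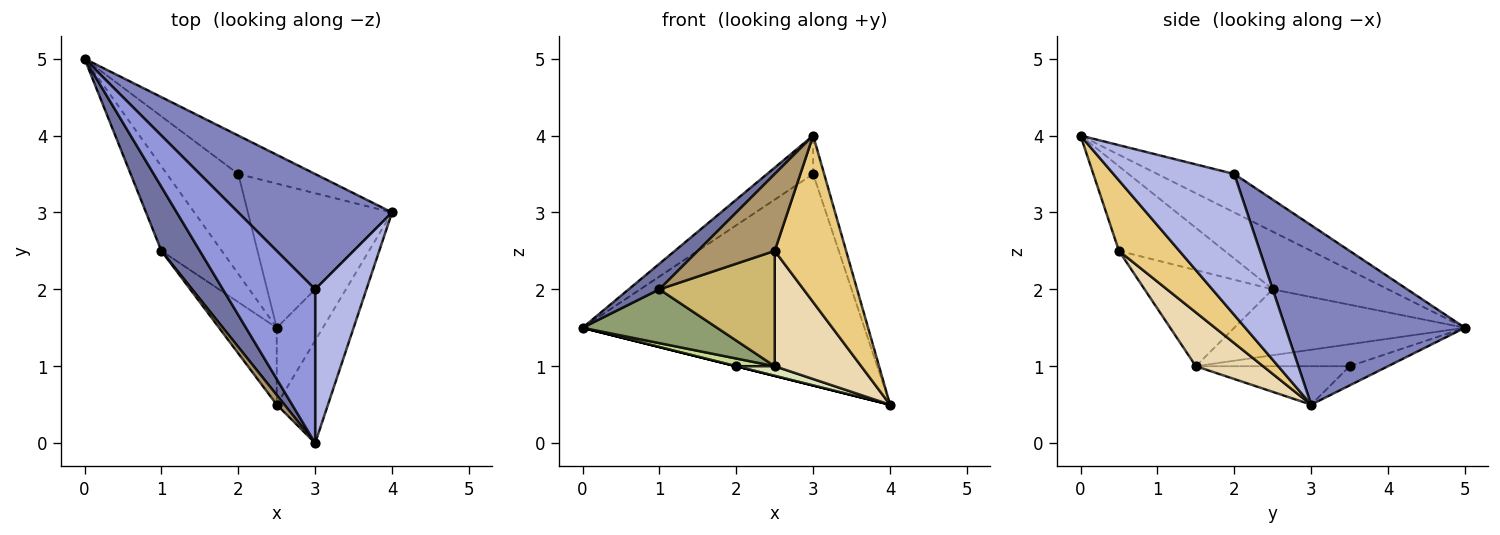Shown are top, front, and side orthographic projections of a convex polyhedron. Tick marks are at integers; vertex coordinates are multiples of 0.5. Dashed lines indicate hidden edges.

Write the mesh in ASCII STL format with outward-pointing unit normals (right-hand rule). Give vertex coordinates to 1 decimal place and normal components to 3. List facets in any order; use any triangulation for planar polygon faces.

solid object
 facet normal -0.812 -0.217 0.542
  outer loop
   vertex 1.0 2.5 2.0
   vertex 3.0 0.0 4.0
   vertex 0.0 5.0 1.5
  endloop
 endfacet
 facet normal 0.488 0.766 0.418
  outer loop
   vertex 3.0 2.0 3.5
   vertex 4.0 3.0 0.5
   vertex 0.0 5.0 1.5
  endloop
 endfacet
 facet normal -0.375 0.225 0.899
  outer loop
   vertex 3.0 2.0 3.5
   vertex 0.0 5.0 1.5
   vertex 3.0 0.0 4.0
  endloop
 endfacet
 facet normal 0.936 0.085 0.341
  outer loop
   vertex 3.0 2.0 3.5
   vertex 3.0 0.0 4.0
   vertex 4.0 3.0 0.5
  endloop
 endfacet
 facet normal -0.677 -0.395 -0.621
  outer loop
   vertex 2.5 1.5 1.0
   vertex 1.0 2.5 2.0
   vertex 0.0 5.0 1.5
  endloop
 endfacet
 facet normal -0.243 0.000 -0.970
  outer loop
   vertex 2.0 3.5 1.0
   vertex 0.0 5.0 1.5
   vertex 4.0 3.0 0.5
  endloop
 endfacet
 facet normal -0.293 -0.073 -0.953
  outer loop
   vertex 2.0 3.5 1.0
   vertex 2.5 1.5 1.0
   vertex 0.0 5.0 1.5
  endloop
 endfacet
 facet normal -0.257 -0.064 -0.964
  outer loop
   vertex 2.0 3.5 1.0
   vertex 4.0 3.0 0.5
   vertex 2.5 1.5 1.0
  endloop
 endfacet
 facet normal -0.807 -0.587 0.073
  outer loop
   vertex 2.5 0.5 2.5
   vertex 3.0 0.0 4.0
   vertex 1.0 2.5 2.0
  endloop
 endfacet
 facet normal -0.679 -0.611 -0.407
  outer loop
   vertex 2.5 0.5 2.5
   vertex 1.0 2.5 2.0
   vertex 2.5 1.5 1.0
  endloop
 endfacet
 facet normal 0.585 -0.691 -0.425
  outer loop
   vertex 2.5 0.5 2.5
   vertex 4.0 3.0 0.5
   vertex 3.0 0.0 4.0
  endloop
 endfacet
 facet normal 0.543 -0.699 -0.466
  outer loop
   vertex 2.5 0.5 2.5
   vertex 2.5 1.5 1.0
   vertex 4.0 3.0 0.5
  endloop
 endfacet
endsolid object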